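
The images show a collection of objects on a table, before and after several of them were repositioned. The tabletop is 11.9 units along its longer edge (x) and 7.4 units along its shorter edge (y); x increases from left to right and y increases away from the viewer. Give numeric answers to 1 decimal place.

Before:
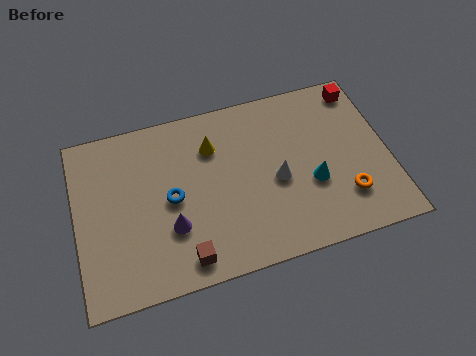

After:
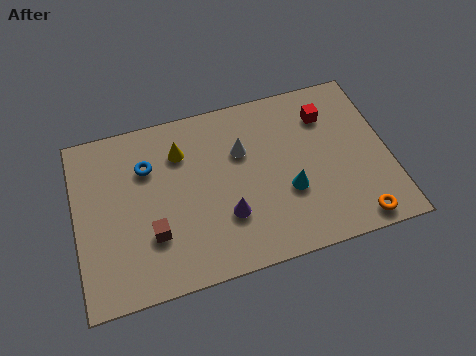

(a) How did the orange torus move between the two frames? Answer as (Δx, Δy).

(0.3, -1.1)

The orange torus started near (10.1, 1.9) and ended near (10.4, 0.8).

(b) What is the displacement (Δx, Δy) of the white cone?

(-1.2, 1.6)

From the two frames, the white cone sits at roughly (7.6, 3.3) before and (6.4, 4.9) after.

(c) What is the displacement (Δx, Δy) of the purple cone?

(2.1, -0.1)

The purple cone started near (3.5, 2.4) and ended near (5.6, 2.3).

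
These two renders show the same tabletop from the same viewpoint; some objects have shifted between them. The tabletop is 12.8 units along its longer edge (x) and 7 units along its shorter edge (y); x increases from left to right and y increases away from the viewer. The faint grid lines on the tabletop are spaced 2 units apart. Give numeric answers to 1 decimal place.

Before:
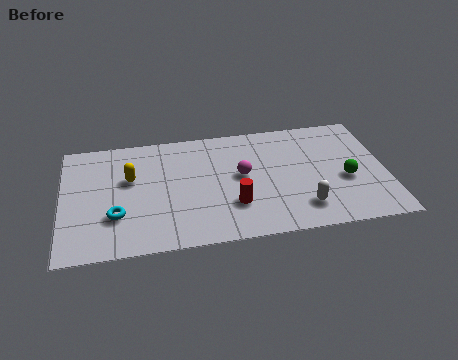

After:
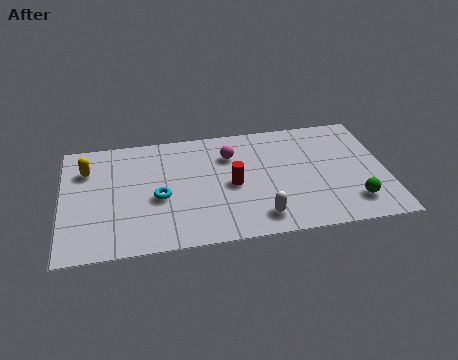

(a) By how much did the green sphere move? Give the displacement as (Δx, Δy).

(0.2, -1.4)

From the two frames, the green sphere sits at roughly (11.2, 2.9) before and (11.4, 1.5) after.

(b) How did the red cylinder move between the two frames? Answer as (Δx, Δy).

(0.0, 1.2)

The red cylinder started near (6.7, 2.1) and ended near (6.7, 3.3).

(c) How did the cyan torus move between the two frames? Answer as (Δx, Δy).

(1.7, 0.8)

From the two frames, the cyan torus sits at roughly (2.1, 2.2) before and (3.8, 3.0) after.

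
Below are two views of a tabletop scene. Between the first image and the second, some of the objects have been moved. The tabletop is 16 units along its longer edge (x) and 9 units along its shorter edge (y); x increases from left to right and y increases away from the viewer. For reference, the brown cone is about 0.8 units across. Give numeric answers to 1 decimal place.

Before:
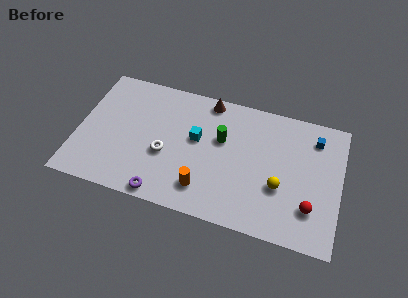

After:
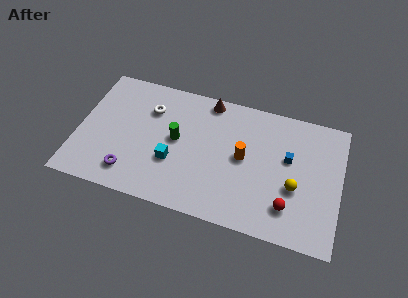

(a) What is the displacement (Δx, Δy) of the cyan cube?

(-1.3, -2.0)

From the two frames, the cyan cube sits at roughly (7.2, 5.2) before and (5.9, 3.2) after.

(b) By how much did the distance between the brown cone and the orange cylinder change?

-2.0

They were about 6.2 units apart before and 4.2 after — 2.0 units closer together.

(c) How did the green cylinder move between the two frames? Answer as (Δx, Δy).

(-2.7, -0.8)

The green cylinder started near (8.7, 5.6) and ended near (6.0, 4.8).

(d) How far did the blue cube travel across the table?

2.3

The blue cube moved from about (14.3, 7.2) to (12.8, 5.4), a distance of √(1.5² + 1.8²) ≈ 2.3.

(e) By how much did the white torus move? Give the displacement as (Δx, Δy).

(-1.2, 2.9)

The white torus started near (5.4, 3.6) and ended near (4.2, 6.5).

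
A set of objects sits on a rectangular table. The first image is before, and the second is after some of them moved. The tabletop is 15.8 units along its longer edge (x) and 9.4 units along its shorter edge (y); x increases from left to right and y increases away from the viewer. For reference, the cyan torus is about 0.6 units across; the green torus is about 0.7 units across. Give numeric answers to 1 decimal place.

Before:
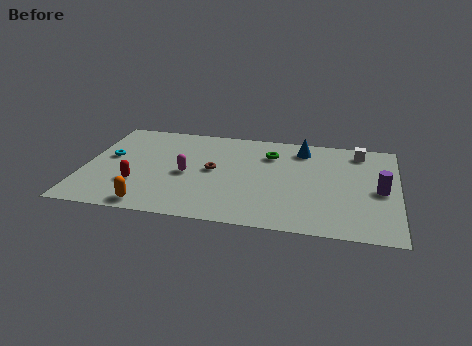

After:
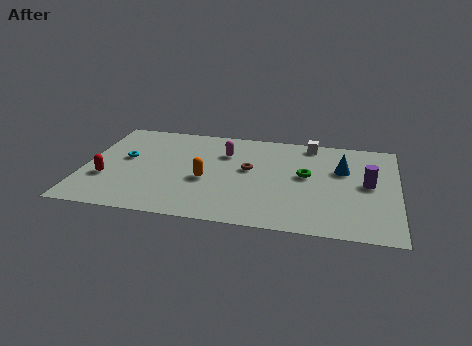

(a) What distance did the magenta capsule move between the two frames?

3.0

The magenta capsule was near (5.2, 4.3) before and (7.0, 6.7) after, so it travelled √(1.8² + 2.4²) ≈ 3.0 units.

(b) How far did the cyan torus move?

0.8

From (1.2, 5.3) to (2.0, 5.3), the cyan torus covered √(0.8² + 0.0²) ≈ 0.8 units.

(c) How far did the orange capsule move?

3.9

The orange capsule moved from about (3.6, 1.0) to (6.2, 3.9), a distance of √(2.6² + 2.9²) ≈ 3.9.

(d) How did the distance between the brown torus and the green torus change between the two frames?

-0.6

The distance was about 3.5 in the first image and 2.9 in the second, so they moved 0.6 units closer together.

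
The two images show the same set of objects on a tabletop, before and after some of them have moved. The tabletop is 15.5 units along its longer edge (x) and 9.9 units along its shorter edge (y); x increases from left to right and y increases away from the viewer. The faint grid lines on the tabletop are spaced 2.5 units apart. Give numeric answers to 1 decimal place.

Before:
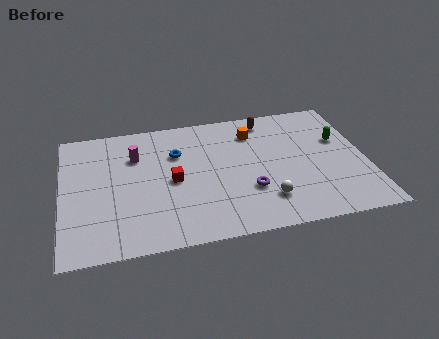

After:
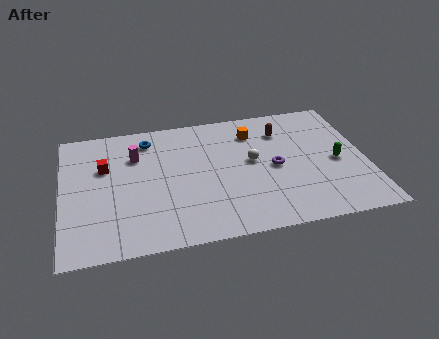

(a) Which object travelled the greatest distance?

the red cube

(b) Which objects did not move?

the orange cube and the magenta cylinder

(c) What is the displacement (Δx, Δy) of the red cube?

(-3.4, 1.7)

From the two frames, the red cube sits at roughly (5.6, 4.7) before and (2.2, 6.4) after.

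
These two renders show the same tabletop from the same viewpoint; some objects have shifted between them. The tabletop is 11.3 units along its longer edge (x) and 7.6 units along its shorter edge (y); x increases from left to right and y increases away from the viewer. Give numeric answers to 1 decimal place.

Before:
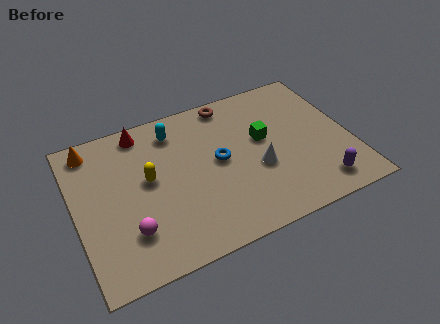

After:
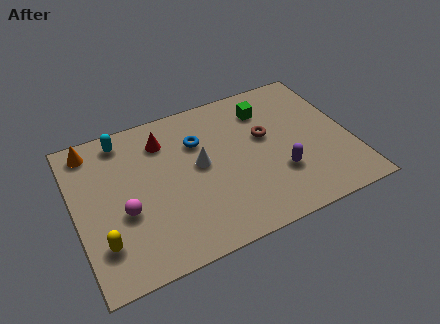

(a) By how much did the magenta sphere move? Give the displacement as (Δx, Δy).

(-0.1, 1.0)

From the two frames, the magenta sphere sits at roughly (2.0, 2.0) before and (1.9, 3.0) after.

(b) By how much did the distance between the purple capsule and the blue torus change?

-0.5

They were about 4.7 units apart before and 4.2 after — 0.5 units closer together.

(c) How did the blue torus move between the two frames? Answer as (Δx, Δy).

(-0.7, 1.3)

The blue torus started near (5.9, 4.0) and ended near (5.2, 5.3).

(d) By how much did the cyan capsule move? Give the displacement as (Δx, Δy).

(-2.1, 0.4)

From the two frames, the cyan capsule sits at roughly (4.3, 6.2) before and (2.2, 6.6) after.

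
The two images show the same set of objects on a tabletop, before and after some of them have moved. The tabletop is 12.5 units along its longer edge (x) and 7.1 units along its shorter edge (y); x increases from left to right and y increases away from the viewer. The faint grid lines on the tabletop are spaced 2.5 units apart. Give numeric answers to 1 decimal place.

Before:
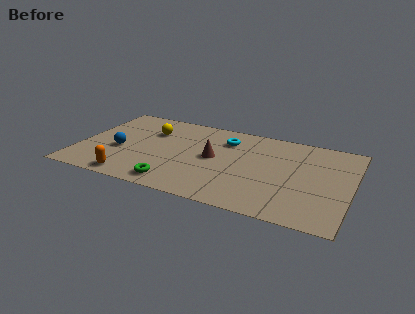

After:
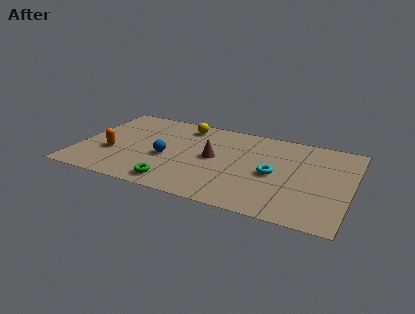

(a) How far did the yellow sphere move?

1.8

The yellow sphere moved from about (3.1, 5.0) to (4.6, 6.0), a distance of √(1.5² + 1.0²) ≈ 1.8.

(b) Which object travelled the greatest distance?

the cyan torus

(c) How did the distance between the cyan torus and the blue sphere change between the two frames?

-0.4

The distance was about 5.3 in the first image and 4.9 in the second, so they moved 0.4 units closer together.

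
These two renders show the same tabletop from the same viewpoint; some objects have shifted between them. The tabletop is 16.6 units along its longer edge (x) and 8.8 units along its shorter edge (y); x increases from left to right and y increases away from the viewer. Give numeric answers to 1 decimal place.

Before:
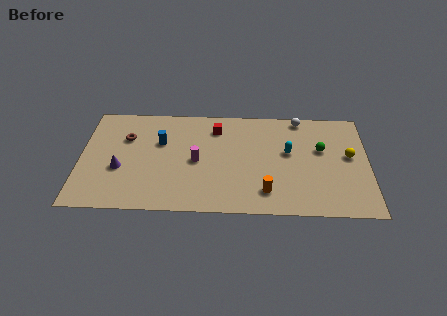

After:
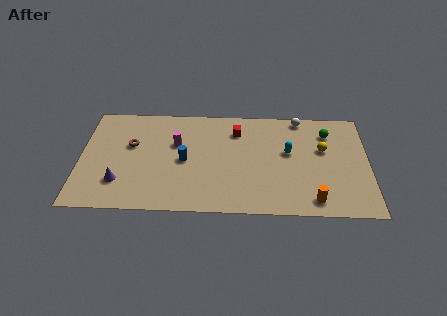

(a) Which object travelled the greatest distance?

the orange cylinder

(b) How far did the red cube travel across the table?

1.2

The red cube moved from about (7.8, 7.0) to (9.0, 6.8), a distance of √(1.2² + 0.2²) ≈ 1.2.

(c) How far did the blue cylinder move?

2.1

The blue cylinder was near (4.6, 5.7) before and (6.0, 4.2) after, so it travelled √(1.4² + 1.5²) ≈ 2.1 units.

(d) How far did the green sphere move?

1.5

The green sphere moved from about (13.9, 5.4) to (14.3, 6.8), a distance of √(0.4² + 1.4²) ≈ 1.5.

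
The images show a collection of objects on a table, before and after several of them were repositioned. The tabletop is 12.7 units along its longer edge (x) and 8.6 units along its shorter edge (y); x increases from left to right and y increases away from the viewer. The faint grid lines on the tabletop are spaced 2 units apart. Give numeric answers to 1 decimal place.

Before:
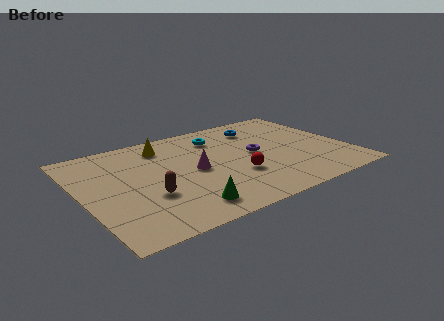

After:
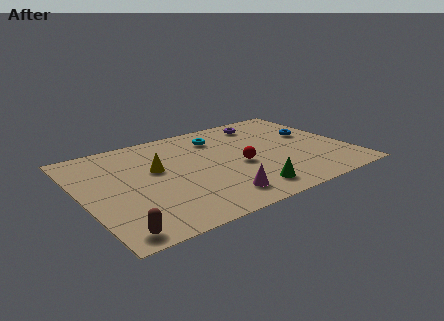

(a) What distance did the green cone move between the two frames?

3.0

From (4.3, 1.4) to (7.3, 1.4), the green cone covered √(3.0² + 0.0²) ≈ 3.0 units.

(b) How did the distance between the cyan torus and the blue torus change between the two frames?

+2.6

Before: roughly 2.1 units apart; after: 4.7. That's 2.6 units further apart.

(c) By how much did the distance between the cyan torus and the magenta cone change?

+2.3

The distance was about 3.0 in the first image and 5.3 in the second, so they moved 2.3 units further apart.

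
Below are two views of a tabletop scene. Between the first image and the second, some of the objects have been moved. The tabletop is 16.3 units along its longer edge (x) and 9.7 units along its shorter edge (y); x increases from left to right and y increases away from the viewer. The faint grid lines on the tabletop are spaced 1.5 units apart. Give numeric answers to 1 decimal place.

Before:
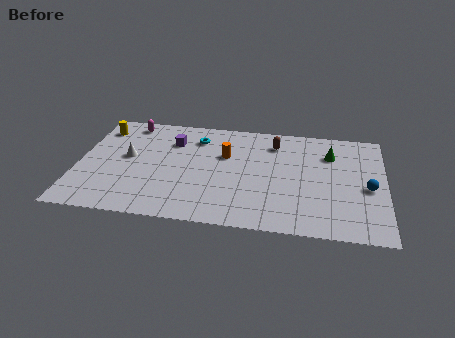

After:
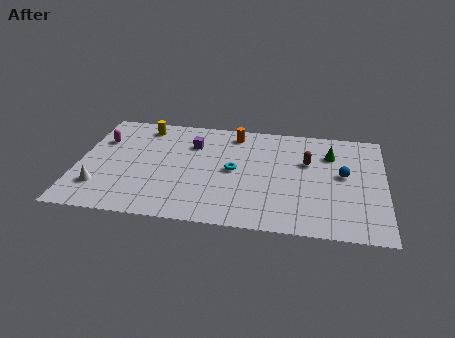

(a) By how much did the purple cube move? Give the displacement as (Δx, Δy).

(1.1, -0.1)

The purple cube started near (4.9, 7.1) and ended near (6.0, 7.0).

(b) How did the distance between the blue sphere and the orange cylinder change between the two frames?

-1.2

Before: roughly 7.8 units apart; after: 6.6. That's 1.2 units closer together.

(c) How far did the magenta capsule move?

2.3

The magenta capsule moved from about (2.5, 8.5) to (1.1, 6.7), a distance of √(1.4² + 1.8²) ≈ 2.3.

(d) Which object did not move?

the green cone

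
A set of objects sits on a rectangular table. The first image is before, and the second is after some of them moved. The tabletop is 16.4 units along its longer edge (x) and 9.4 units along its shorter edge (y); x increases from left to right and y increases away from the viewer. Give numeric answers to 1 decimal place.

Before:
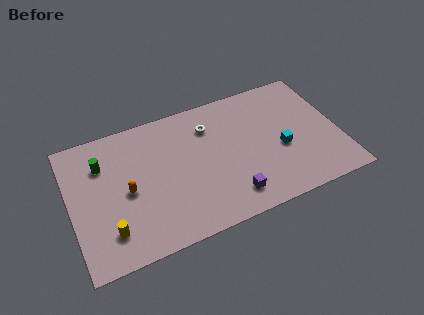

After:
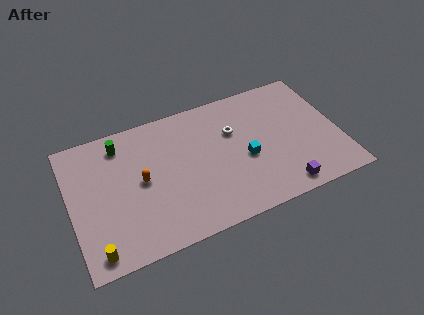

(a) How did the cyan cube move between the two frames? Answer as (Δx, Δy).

(-2.2, 0.1)

The cyan cube started near (12.8, 3.9) and ended near (10.6, 4.0).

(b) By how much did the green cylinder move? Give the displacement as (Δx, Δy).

(1.2, 1.0)

From the two frames, the green cylinder sits at roughly (2.1, 6.8) before and (3.3, 7.8) after.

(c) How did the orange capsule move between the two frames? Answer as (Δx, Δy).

(0.9, 0.4)

The orange capsule started near (3.4, 4.4) and ended near (4.3, 4.8).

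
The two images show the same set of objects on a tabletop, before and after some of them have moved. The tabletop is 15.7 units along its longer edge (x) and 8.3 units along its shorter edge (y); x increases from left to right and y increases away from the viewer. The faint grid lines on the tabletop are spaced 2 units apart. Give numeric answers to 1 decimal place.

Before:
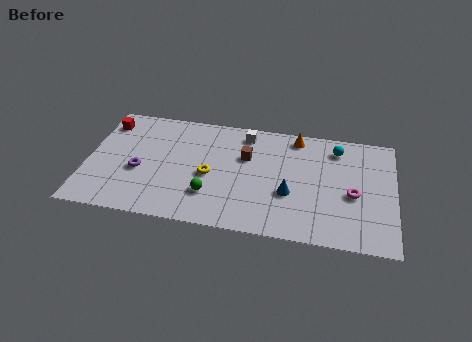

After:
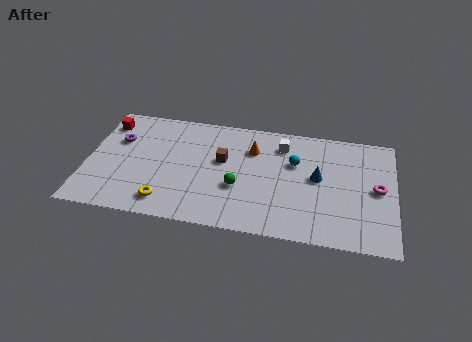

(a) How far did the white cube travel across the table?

2.0

The white cube was near (8.0, 7.1) before and (9.9, 6.6) after, so it travelled √(1.9² + 0.5²) ≈ 2.0 units.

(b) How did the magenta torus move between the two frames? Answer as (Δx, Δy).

(1.2, 0.6)

The magenta torus started near (13.6, 3.6) and ended near (14.8, 4.2).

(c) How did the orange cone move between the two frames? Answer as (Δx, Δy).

(-2.2, -1.3)

The orange cone started near (10.6, 7.3) and ended near (8.4, 6.0).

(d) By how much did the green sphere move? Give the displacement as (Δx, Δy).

(1.4, 0.8)

The green sphere was at about (6.4, 2.3) and moved to about (7.8, 3.1).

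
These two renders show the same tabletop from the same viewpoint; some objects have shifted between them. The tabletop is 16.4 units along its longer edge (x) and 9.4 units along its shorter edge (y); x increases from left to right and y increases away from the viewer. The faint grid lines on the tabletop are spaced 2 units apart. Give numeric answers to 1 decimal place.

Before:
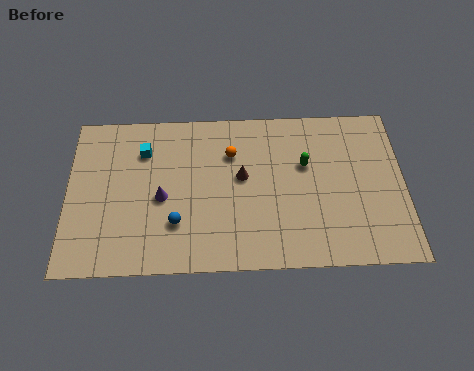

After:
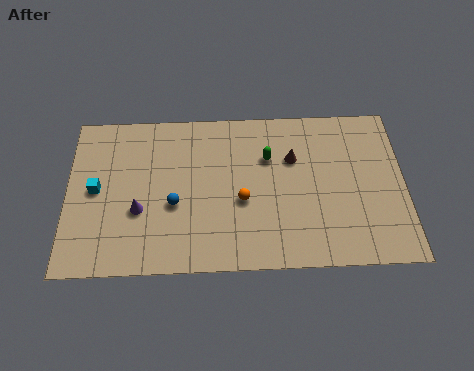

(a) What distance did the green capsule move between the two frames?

1.9

The green capsule moved from about (11.6, 5.9) to (9.8, 6.4), a distance of √(1.8² + 0.5²) ≈ 1.9.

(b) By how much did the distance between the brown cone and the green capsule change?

-2.0

They were about 3.2 units apart before and 1.2 after — 2.0 units closer together.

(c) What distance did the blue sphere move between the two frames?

1.1

From (5.3, 2.7) to (5.2, 3.8), the blue sphere covered √(0.1² + 1.1²) ≈ 1.1 units.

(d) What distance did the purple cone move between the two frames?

1.3

The purple cone was near (4.6, 4.2) before and (3.5, 3.5) after, so it travelled √(1.1² + 0.7²) ≈ 1.3 units.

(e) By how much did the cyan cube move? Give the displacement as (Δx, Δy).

(-2.3, -2.2)

The cyan cube started near (3.7, 7.0) and ended near (1.4, 4.8).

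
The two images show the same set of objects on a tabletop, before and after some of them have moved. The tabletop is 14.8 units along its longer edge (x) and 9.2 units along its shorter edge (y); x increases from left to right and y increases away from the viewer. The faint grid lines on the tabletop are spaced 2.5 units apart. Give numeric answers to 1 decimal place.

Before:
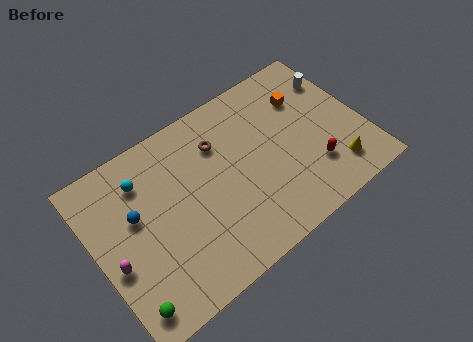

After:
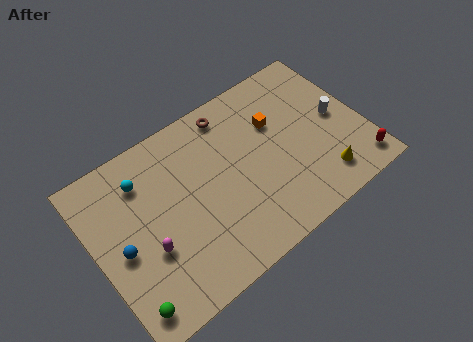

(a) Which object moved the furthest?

the red capsule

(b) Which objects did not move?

the green sphere and the cyan sphere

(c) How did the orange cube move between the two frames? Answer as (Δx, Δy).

(-1.8, -0.5)

The orange cube was at about (12.1, 6.6) and moved to about (10.3, 6.1).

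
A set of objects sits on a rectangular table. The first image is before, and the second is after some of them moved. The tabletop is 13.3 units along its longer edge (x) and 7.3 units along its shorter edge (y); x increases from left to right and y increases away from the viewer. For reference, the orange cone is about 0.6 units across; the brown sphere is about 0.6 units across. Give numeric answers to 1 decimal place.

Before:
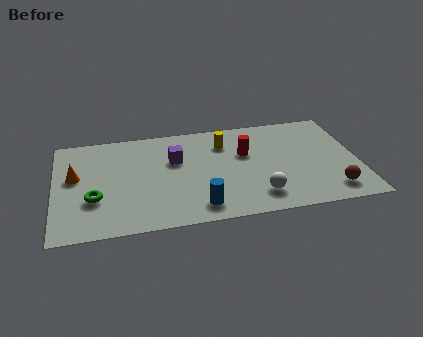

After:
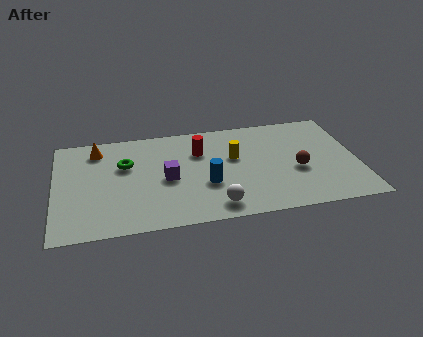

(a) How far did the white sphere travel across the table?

1.9

The white sphere was near (8.8, 1.5) before and (6.9, 1.1) after, so it travelled √(1.9² + 0.4²) ≈ 1.9 units.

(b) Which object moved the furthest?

the green torus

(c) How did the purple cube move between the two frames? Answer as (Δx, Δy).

(-0.4, -1.3)

The purple cube started near (5.3, 4.7) and ended near (4.9, 3.4).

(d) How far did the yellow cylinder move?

1.2

The yellow cylinder moved from about (7.5, 5.5) to (7.9, 4.4), a distance of √(0.4² + 1.1²) ≈ 1.2.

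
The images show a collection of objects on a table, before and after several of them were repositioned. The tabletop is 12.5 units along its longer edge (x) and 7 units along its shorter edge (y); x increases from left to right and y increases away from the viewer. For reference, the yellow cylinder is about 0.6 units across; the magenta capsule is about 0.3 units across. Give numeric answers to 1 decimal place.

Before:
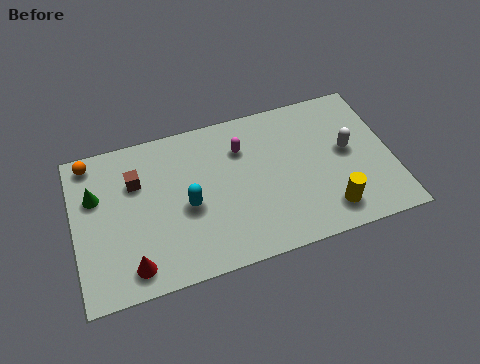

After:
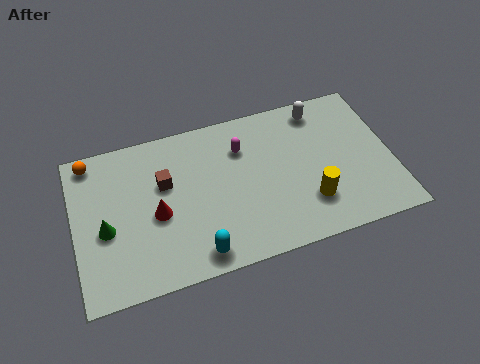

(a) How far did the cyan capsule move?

2.2

The cyan capsule moved from about (4.4, 3.1) to (4.6, 0.9), a distance of √(0.2² + 2.2²) ≈ 2.2.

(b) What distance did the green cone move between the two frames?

1.6

The green cone was near (0.9, 4.6) before and (1.2, 3.0) after, so it travelled √(0.3² + 1.6²) ≈ 1.6 units.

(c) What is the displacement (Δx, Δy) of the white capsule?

(-0.9, 2.2)

From the two frames, the white capsule sits at roughly (10.8, 3.8) before and (9.9, 6.0) after.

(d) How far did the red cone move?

2.3

From (2.1, 1.1) to (3.2, 3.1), the red cone covered √(1.1² + 2.0²) ≈ 2.3 units.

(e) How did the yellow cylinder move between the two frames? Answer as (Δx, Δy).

(-0.7, 0.6)

The yellow cylinder was at about (9.8, 1.3) and moved to about (9.1, 1.9).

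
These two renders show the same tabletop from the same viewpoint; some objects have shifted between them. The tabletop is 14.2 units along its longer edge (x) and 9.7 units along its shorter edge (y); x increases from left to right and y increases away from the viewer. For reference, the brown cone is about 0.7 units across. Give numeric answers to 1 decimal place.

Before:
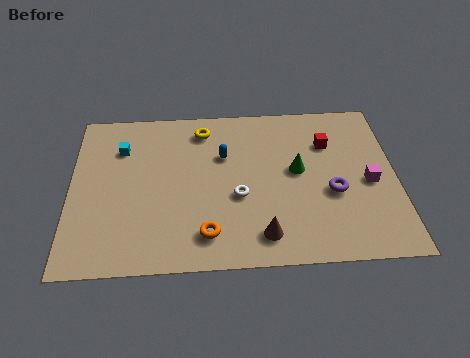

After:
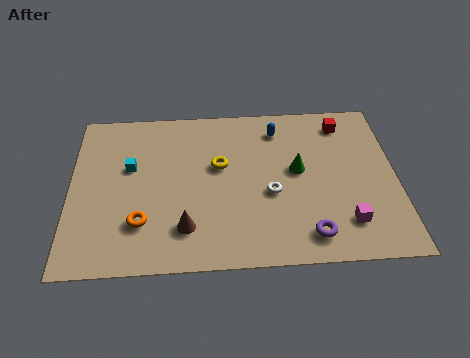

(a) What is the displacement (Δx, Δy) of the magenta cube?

(-1.1, -2.3)

The magenta cube was at about (13.0, 4.4) and moved to about (11.9, 2.1).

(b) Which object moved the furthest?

the brown cone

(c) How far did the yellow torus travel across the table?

2.4

From (5.8, 8.1) to (6.5, 5.8), the yellow torus covered √(0.7² + 2.3²) ≈ 2.4 units.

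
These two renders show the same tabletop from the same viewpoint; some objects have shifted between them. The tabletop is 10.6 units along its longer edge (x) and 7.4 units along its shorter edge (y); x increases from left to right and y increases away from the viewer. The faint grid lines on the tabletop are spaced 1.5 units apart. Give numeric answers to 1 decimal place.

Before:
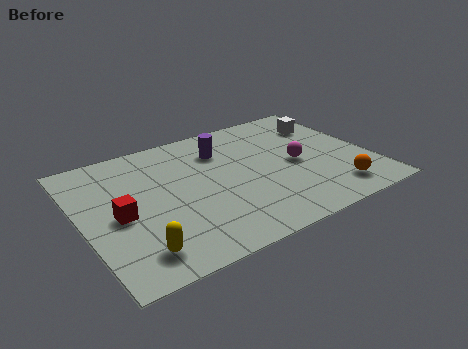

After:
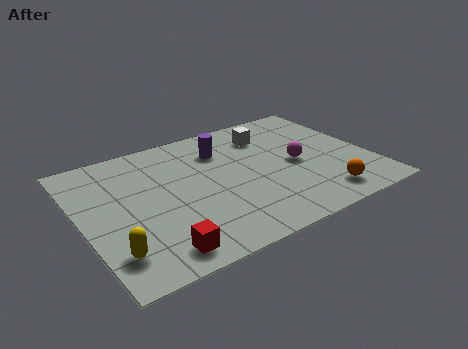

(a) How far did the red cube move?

2.6

From (1.3, 3.4) to (2.3, 1.0), the red cube covered √(1.0² + 2.4²) ≈ 2.6 units.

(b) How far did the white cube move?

2.2

The white cube was near (9.4, 5.5) before and (7.2, 5.7) after, so it travelled √(2.2² + 0.2²) ≈ 2.2 units.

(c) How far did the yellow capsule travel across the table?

0.9

The yellow capsule was near (1.6, 1.3) before and (0.8, 1.6) after, so it travelled √(0.8² + 0.3²) ≈ 0.9 units.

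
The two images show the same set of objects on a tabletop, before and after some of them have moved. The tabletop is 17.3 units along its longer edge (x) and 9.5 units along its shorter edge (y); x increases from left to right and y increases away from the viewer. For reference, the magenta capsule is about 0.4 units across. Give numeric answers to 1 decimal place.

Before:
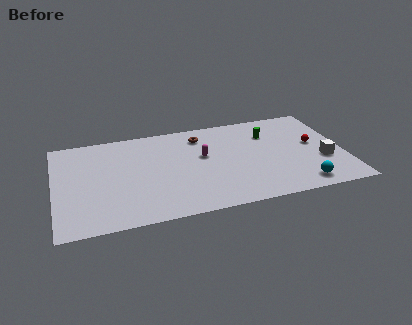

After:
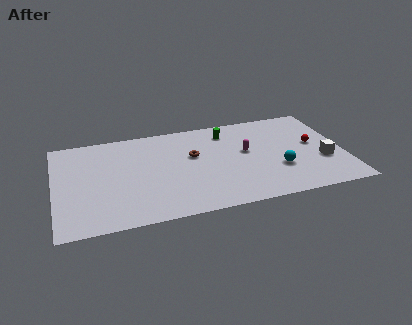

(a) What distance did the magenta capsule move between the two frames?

2.6

The magenta capsule was near (8.9, 5.6) before and (11.5, 5.4) after, so it travelled √(2.6² + 0.2²) ≈ 2.6 units.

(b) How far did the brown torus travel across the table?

2.0

From (8.9, 7.7) to (8.3, 5.8), the brown torus covered √(0.6² + 1.9²) ≈ 2.0 units.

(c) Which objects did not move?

the red sphere and the white cube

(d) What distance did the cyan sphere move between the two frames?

2.2

From (14.5, 1.3) to (13.3, 3.2), the cyan sphere covered √(1.2² + 1.9²) ≈ 2.2 units.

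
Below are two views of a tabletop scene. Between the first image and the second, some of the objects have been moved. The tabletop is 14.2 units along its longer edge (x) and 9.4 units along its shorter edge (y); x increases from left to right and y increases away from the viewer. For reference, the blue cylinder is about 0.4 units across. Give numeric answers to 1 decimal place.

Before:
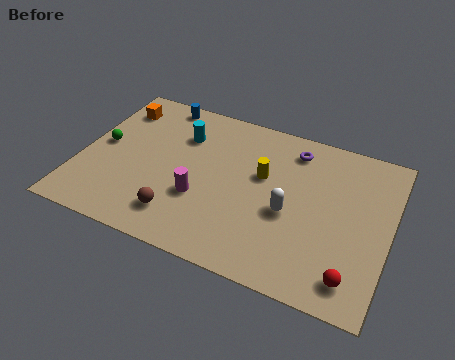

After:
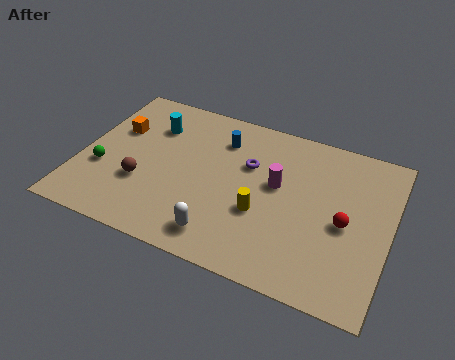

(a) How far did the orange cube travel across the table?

1.4

The orange cube moved from about (1.2, 7.5) to (1.4, 6.1), a distance of √(0.2² + 1.4²) ≈ 1.4.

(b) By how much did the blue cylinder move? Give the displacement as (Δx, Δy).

(3.1, -1.3)

The blue cylinder started near (3.1, 8.5) and ended near (6.2, 7.2).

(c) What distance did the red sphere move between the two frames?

2.9

From (12.8, 1.5) to (12.2, 4.3), the red sphere covered √(0.6² + 2.8²) ≈ 2.9 units.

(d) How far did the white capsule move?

3.8

The white capsule was near (9.7, 4.0) before and (6.9, 1.5) after, so it travelled √(2.8² + 2.5²) ≈ 3.8 units.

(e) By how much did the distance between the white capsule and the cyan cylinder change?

+0.7

Before: roughly 6.0 units apart; after: 6.7. That's 0.7 units further apart.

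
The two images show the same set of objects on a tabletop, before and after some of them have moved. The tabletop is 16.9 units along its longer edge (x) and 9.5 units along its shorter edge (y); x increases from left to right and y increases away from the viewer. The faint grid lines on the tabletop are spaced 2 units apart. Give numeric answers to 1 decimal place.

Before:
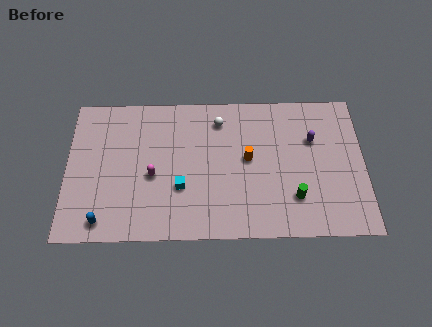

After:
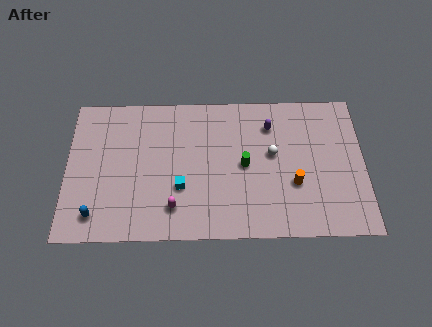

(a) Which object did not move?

the cyan cube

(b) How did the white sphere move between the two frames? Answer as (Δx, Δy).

(3.0, -2.3)

The white sphere was at about (8.7, 7.7) and moved to about (11.7, 5.4).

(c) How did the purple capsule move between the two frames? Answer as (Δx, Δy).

(-2.4, 1.0)

From the two frames, the purple capsule sits at roughly (14.0, 6.3) before and (11.6, 7.3) after.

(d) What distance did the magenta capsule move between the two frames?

2.4

From (4.9, 4.1) to (6.1, 2.0), the magenta capsule covered √(1.2² + 2.1²) ≈ 2.4 units.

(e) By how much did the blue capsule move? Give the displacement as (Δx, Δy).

(-0.4, 0.4)

The blue capsule was at about (2.1, 1.2) and moved to about (1.7, 1.6).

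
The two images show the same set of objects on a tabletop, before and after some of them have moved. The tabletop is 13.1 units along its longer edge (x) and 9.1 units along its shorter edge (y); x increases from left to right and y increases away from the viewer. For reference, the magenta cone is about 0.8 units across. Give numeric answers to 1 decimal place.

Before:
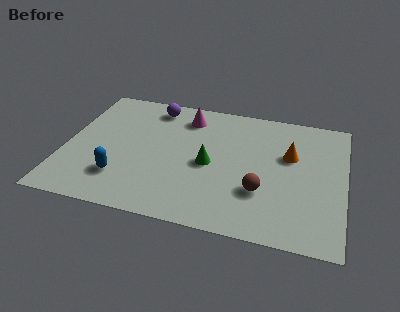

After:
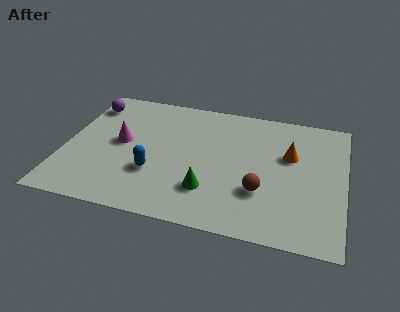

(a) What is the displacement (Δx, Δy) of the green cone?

(0.1, -1.8)

From the two frames, the green cone sits at roughly (6.8, 4.2) before and (6.9, 2.4) after.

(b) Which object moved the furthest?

the magenta cone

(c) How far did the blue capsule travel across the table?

1.7

The blue capsule moved from about (2.8, 2.3) to (4.3, 3.0), a distance of √(1.5² + 0.7²) ≈ 1.7.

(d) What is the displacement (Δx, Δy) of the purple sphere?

(-3.1, -0.5)

The purple sphere started near (3.9, 7.8) and ended near (0.8, 7.3).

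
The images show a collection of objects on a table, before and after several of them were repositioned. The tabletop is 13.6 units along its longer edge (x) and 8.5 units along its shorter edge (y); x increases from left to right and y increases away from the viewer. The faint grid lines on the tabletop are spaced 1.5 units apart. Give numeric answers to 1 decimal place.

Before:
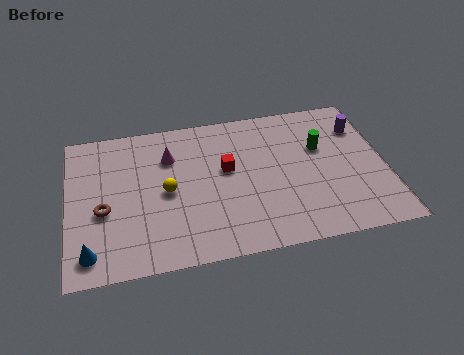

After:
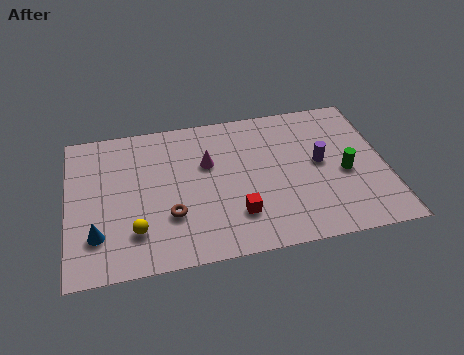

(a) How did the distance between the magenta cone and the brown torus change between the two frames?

-0.7

Before: roughly 3.9 units apart; after: 3.2. That's 0.7 units closer together.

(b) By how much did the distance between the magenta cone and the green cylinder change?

-0.5

They were about 6.5 units apart before and 6.0 after — 0.5 units closer together.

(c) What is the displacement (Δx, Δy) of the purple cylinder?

(-1.9, -1.8)

The purple cylinder was at about (12.7, 6.3) and moved to about (10.8, 4.5).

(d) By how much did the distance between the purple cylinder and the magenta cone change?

-3.4

The distance was about 8.3 in the first image and 4.9 in the second, so they moved 3.4 units closer together.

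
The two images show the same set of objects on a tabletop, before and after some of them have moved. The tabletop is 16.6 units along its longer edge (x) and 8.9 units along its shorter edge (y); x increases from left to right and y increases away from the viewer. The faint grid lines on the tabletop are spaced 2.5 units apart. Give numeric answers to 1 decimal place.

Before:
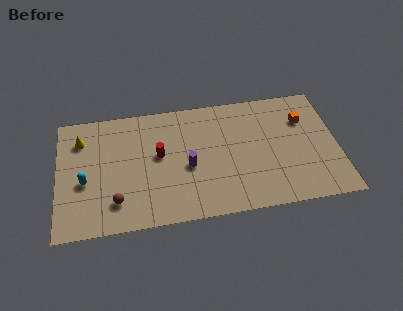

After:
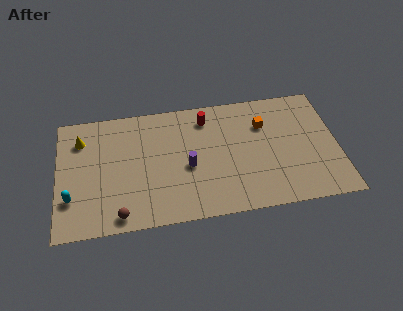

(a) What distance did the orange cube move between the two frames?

2.4

The orange cube was near (14.7, 6.3) before and (12.3, 6.3) after, so it travelled √(2.4² + 0.0²) ≈ 2.4 units.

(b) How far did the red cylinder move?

3.7

From (6.0, 5.0) to (8.9, 7.3), the red cylinder covered √(2.9² + 2.3²) ≈ 3.7 units.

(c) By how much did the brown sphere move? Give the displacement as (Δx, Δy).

(0.2, -1.0)

The brown sphere started near (3.4, 2.0) and ended near (3.6, 1.0).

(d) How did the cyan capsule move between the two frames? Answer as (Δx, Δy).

(-0.8, -1.1)

The cyan capsule started near (1.6, 3.7) and ended near (0.8, 2.6).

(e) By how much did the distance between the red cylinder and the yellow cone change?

+2.6

Before: roughly 4.9 units apart; after: 7.5. That's 2.6 units further apart.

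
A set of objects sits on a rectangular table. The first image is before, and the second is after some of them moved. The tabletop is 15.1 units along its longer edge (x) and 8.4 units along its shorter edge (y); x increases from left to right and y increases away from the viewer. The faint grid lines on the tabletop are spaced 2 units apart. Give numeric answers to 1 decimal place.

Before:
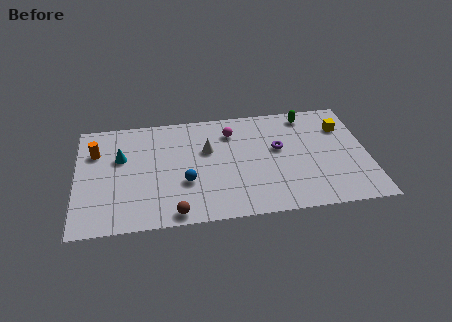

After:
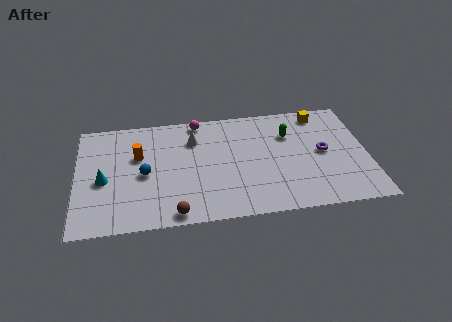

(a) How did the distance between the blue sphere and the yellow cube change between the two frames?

+1.0

They were about 8.9 units apart before and 9.9 after — 1.0 units further apart.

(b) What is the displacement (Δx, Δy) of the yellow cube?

(-1.1, 1.2)

The yellow cube started near (13.9, 6.1) and ended near (12.8, 7.3).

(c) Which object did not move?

the brown sphere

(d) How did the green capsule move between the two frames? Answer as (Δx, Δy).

(-1.0, -1.4)

The green capsule was at about (12.1, 7.3) and moved to about (11.1, 5.9).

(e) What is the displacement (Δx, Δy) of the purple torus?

(2.3, -0.6)

The purple torus started near (10.5, 4.9) and ended near (12.8, 4.3).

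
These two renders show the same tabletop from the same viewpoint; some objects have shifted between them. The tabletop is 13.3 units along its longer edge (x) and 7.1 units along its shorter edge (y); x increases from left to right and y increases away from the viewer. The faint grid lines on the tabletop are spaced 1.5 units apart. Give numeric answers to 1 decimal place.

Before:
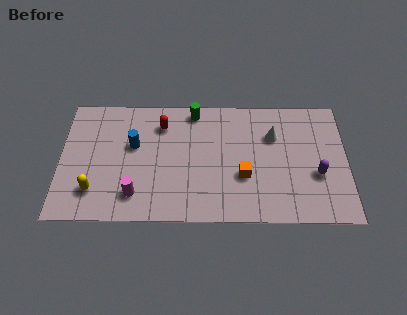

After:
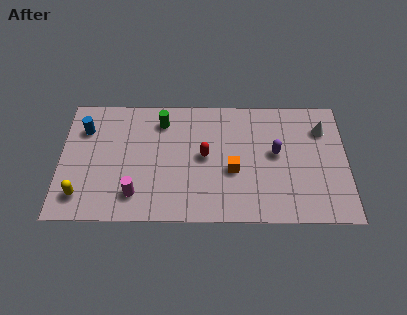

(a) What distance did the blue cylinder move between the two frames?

2.5

The blue cylinder was near (3.4, 4.3) before and (1.1, 5.2) after, so it travelled √(2.3² + 0.9²) ≈ 2.5 units.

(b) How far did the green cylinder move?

1.6

The green cylinder moved from about (6.2, 6.3) to (4.7, 5.7), a distance of √(1.5² + 0.6²) ≈ 1.6.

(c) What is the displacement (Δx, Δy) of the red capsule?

(2.0, -1.8)

The red capsule started near (4.7, 5.5) and ended near (6.7, 3.7).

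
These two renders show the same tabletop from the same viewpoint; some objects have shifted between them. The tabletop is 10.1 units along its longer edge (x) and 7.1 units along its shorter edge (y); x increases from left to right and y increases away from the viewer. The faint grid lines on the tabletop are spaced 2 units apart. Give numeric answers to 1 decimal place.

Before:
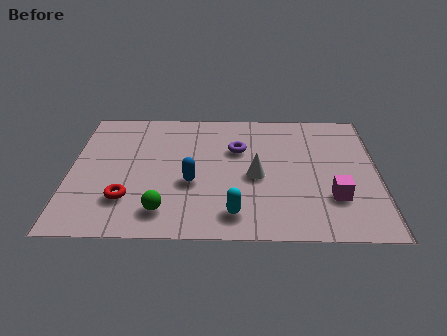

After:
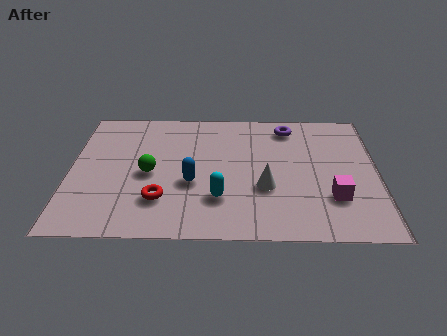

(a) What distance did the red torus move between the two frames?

1.1

The red torus moved from about (1.9, 1.9) to (3.0, 1.9), a distance of √(1.1² + 0.0²) ≈ 1.1.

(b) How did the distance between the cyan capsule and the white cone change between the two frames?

-0.5

Before: roughly 2.1 units apart; after: 1.6. That's 0.5 units closer together.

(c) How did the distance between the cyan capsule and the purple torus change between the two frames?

+1.1

The distance was about 3.5 in the first image and 4.6 in the second, so they moved 1.1 units further apart.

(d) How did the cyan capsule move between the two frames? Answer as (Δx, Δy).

(-0.5, 0.8)

From the two frames, the cyan capsule sits at roughly (5.4, 1.2) before and (4.9, 2.0) after.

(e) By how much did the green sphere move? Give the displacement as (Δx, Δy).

(-0.5, 2.0)

The green sphere was at about (3.1, 1.3) and moved to about (2.6, 3.3).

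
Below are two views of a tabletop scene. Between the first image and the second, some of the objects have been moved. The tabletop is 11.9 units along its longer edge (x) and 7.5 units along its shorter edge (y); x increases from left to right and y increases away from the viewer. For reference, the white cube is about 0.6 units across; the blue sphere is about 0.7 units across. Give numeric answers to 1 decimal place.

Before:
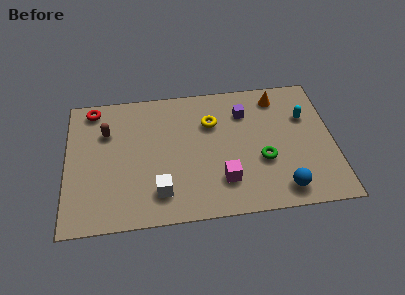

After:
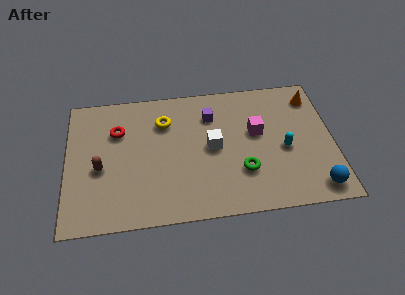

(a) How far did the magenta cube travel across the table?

3.0

The magenta cube was near (6.9, 1.9) before and (8.5, 4.4) after, so it travelled √(1.6² + 2.5²) ≈ 3.0 units.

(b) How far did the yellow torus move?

2.1

The yellow torus moved from about (6.5, 5.2) to (4.4, 5.5), a distance of √(2.1² + 0.3²) ≈ 2.1.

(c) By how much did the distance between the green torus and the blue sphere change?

+1.6

Before: roughly 1.9 units apart; after: 3.5. That's 1.6 units further apart.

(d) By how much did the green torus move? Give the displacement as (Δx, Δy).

(-0.9, -0.5)

The green torus started near (8.7, 2.8) and ended near (7.8, 2.3).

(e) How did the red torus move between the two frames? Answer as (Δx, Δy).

(1.1, -1.4)

From the two frames, the red torus sits at roughly (1.2, 6.6) before and (2.3, 5.2) after.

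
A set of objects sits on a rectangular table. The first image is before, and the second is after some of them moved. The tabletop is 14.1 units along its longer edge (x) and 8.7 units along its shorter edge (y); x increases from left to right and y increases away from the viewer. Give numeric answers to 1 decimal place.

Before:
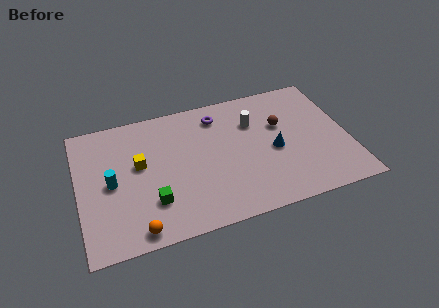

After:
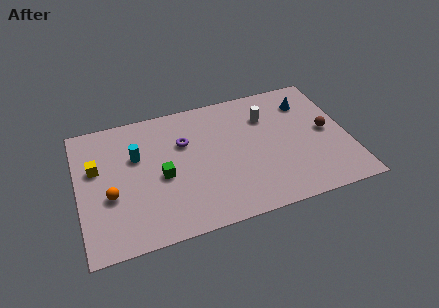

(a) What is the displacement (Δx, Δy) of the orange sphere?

(-1.2, 2.5)

The orange sphere started near (2.8, 0.9) and ended near (1.6, 3.4).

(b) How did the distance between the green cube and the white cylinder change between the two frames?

-0.5

Before: roughly 6.7 units apart; after: 6.2. That's 0.5 units closer together.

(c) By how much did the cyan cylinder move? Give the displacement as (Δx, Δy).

(1.4, 1.4)

The cyan cylinder was at about (1.7, 4.2) and moved to about (3.1, 5.6).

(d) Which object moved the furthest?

the blue cone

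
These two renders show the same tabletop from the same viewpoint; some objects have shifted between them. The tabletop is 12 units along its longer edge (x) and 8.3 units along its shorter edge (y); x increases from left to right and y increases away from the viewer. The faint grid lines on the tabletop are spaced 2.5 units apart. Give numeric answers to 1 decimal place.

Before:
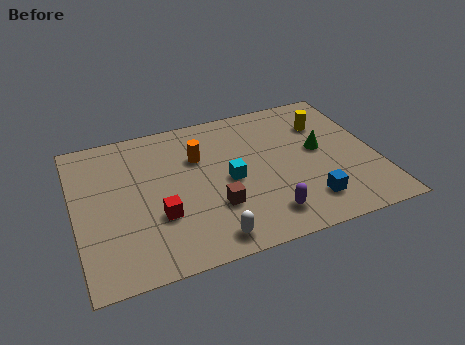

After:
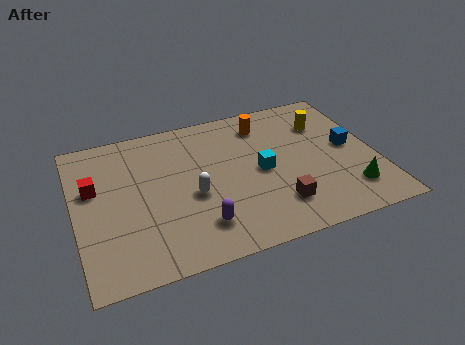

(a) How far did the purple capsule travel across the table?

2.6

The purple capsule moved from about (7.3, 1.5) to (4.7, 1.8), a distance of √(2.6² + 0.3²) ≈ 2.6.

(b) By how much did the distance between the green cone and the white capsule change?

+0.4

They were about 5.9 units apart before and 6.3 after — 0.4 units further apart.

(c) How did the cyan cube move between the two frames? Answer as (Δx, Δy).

(1.3, 0.1)

The cyan cube started near (6.1, 3.9) and ended near (7.4, 4.0).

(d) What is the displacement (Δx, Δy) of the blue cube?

(2.0, 2.6)

The blue cube started near (9.0, 1.7) and ended near (11.0, 4.3).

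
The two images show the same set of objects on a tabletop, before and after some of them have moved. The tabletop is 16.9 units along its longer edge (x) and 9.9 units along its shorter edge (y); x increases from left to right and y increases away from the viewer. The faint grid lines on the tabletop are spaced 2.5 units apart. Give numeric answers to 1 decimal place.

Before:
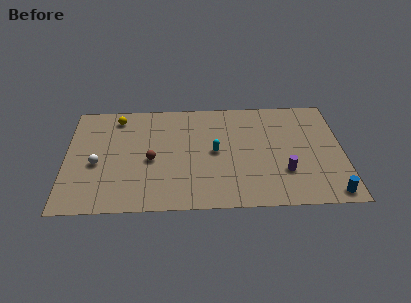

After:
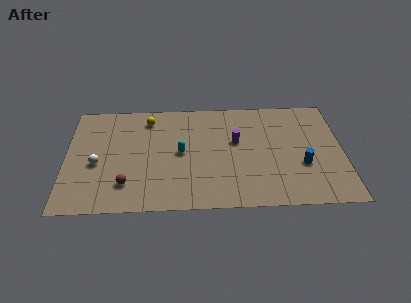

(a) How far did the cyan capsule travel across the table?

2.1

From (9.1, 5.0) to (7.0, 5.0), the cyan capsule covered √(2.1² + 0.0²) ≈ 2.1 units.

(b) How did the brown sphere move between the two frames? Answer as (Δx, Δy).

(-1.5, -2.1)

From the two frames, the brown sphere sits at roughly (5.2, 4.4) before and (3.7, 2.3) after.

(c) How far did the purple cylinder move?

4.1

The purple cylinder moved from about (13.3, 3.0) to (10.4, 5.9), a distance of √(2.9² + 2.9²) ≈ 4.1.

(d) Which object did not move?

the white sphere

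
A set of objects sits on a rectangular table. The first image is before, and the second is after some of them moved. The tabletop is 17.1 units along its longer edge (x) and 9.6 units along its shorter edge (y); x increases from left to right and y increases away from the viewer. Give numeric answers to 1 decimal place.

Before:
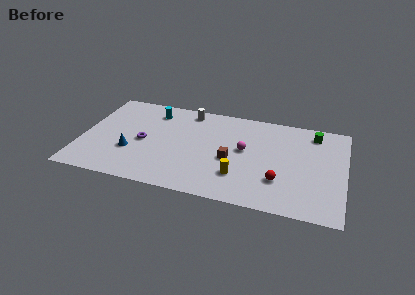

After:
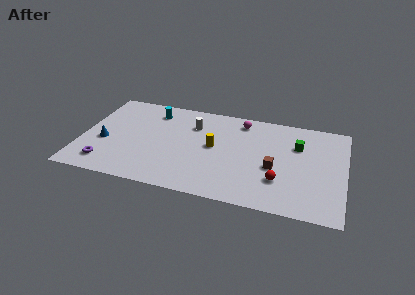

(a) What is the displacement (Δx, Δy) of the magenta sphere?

(-0.4, 2.9)

The magenta sphere was at about (10.6, 5.3) and moved to about (10.2, 8.2).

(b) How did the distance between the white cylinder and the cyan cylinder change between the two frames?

+0.4

The distance was about 2.4 in the first image and 2.8 in the second, so they moved 0.4 units further apart.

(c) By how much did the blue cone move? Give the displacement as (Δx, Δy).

(-1.8, 0.6)

The blue cone started near (3.3, 3.3) and ended near (1.5, 3.9).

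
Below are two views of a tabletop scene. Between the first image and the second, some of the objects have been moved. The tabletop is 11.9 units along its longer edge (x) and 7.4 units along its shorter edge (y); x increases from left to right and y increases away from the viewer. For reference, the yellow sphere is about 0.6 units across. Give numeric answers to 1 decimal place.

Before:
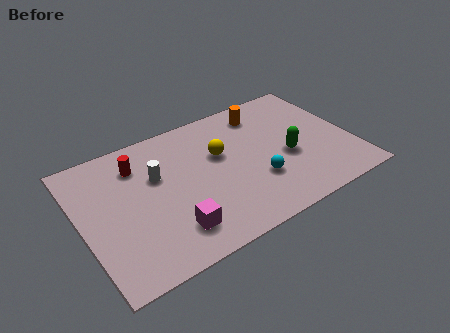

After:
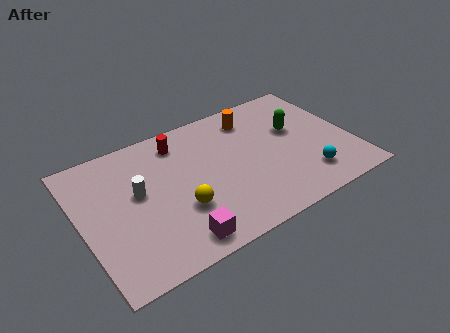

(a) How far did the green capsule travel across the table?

1.5

The green capsule moved from about (9.0, 3.1) to (9.6, 4.5), a distance of √(0.6² + 1.4²) ≈ 1.5.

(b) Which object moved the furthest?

the yellow sphere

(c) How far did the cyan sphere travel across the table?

2.2

The cyan sphere moved from about (7.5, 2.4) to (9.6, 1.6), a distance of √(2.1² + 0.8²) ≈ 2.2.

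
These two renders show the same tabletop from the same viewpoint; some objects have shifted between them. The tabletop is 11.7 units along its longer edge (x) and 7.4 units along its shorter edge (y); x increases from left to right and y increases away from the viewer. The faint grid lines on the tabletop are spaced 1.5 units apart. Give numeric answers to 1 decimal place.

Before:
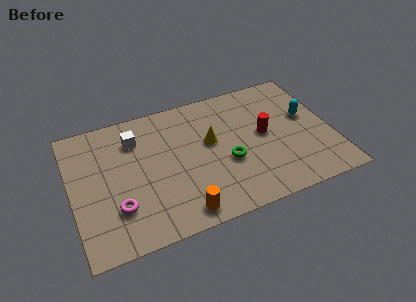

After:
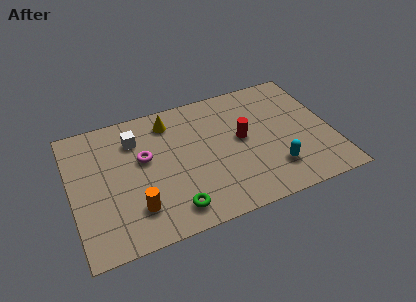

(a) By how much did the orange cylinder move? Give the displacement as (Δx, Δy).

(-1.9, 0.9)

From the two frames, the orange cylinder sits at roughly (4.6, 0.9) before and (2.7, 1.8) after.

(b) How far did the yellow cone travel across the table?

2.5

The yellow cone moved from about (6.3, 4.3) to (4.6, 6.1), a distance of √(1.7² + 1.8²) ≈ 2.5.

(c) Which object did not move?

the white cube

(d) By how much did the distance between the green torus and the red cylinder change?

+2.3

The distance was about 2.1 in the first image and 4.4 in the second, so they moved 2.3 units further apart.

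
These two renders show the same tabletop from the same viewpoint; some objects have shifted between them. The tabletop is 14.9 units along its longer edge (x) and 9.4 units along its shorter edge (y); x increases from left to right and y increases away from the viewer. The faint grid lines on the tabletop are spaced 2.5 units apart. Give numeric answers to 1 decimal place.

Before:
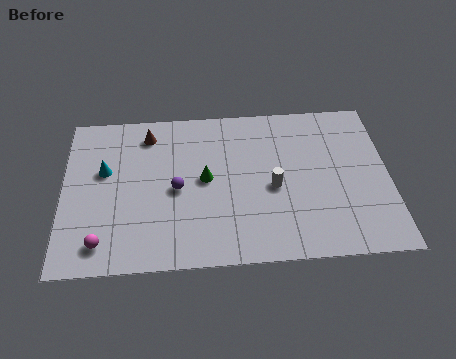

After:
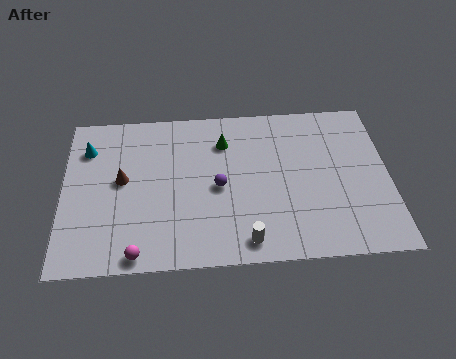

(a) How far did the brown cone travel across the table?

3.0

The brown cone moved from about (3.9, 7.8) to (2.7, 5.1), a distance of √(1.2² + 2.7²) ≈ 3.0.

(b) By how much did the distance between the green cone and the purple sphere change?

+1.3

Before: roughly 1.4 units apart; after: 2.7. That's 1.3 units further apart.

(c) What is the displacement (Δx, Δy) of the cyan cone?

(-0.8, 1.4)

The cyan cone was at about (1.9, 5.7) and moved to about (1.1, 7.1).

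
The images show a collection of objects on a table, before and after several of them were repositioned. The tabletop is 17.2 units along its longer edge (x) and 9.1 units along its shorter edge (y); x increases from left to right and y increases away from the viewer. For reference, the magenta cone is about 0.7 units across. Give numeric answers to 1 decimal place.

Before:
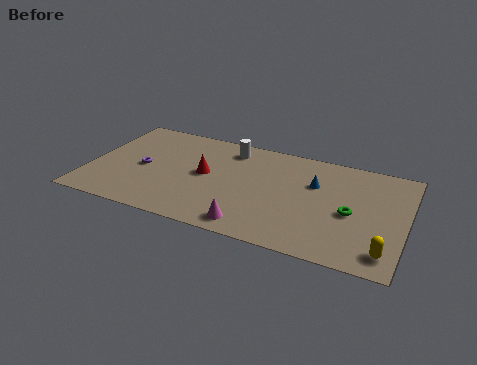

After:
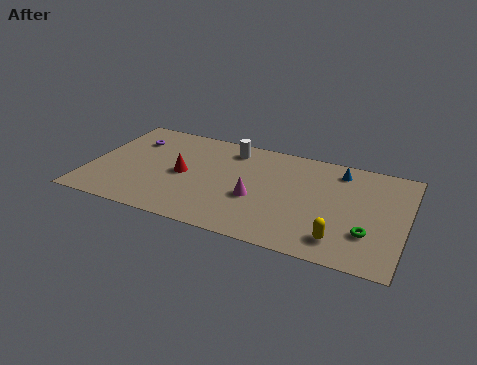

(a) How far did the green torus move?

1.7

The green torus moved from about (14.3, 4.1) to (15.3, 2.7), a distance of √(1.0² + 1.4²) ≈ 1.7.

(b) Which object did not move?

the white cylinder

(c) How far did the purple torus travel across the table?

2.6

From (2.9, 4.3) to (2.0, 6.7), the purple torus covered √(0.9² + 2.4²) ≈ 2.6 units.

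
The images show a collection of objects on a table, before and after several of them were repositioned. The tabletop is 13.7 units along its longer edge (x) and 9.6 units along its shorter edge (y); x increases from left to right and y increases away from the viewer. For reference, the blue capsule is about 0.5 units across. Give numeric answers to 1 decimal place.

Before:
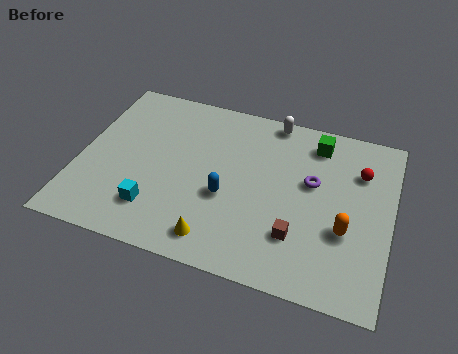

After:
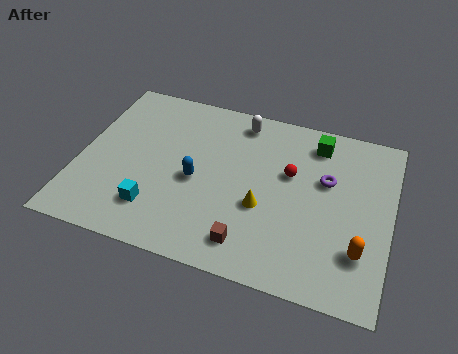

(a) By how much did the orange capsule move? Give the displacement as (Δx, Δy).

(0.7, -0.9)

From the two frames, the orange capsule sits at roughly (11.8, 3.5) before and (12.5, 2.6) after.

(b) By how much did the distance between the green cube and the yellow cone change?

-2.9

They were about 7.6 units apart before and 4.7 after — 2.9 units closer together.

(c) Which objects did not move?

the green cube and the cyan cube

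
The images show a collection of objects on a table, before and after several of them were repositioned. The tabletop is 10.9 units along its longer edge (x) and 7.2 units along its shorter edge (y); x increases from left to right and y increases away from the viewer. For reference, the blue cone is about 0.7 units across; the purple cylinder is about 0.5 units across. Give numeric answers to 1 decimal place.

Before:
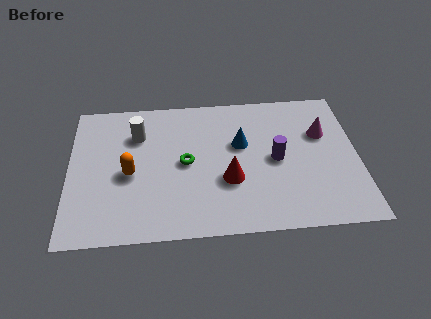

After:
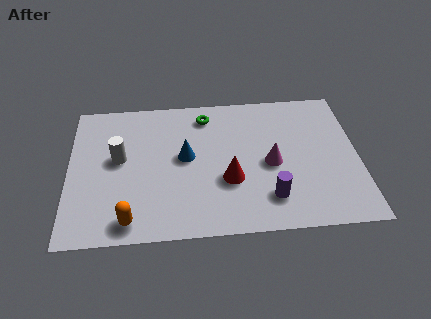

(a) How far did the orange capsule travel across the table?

2.3

From (2.3, 3.2) to (2.3, 0.9), the orange capsule covered √(0.0² + 2.3²) ≈ 2.3 units.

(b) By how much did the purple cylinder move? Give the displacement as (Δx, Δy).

(-0.3, -1.9)

The purple cylinder was at about (7.8, 3.5) and moved to about (7.5, 1.6).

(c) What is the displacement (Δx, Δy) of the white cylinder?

(-0.7, -1.2)

The white cylinder started near (2.6, 5.2) and ended near (1.9, 4.0).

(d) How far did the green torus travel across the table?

2.5

The green torus moved from about (4.4, 3.6) to (5.2, 6.0), a distance of √(0.8² + 2.4²) ≈ 2.5.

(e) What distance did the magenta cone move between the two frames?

2.4

The magenta cone was near (9.6, 4.7) before and (7.6, 3.3) after, so it travelled √(2.0² + 1.4²) ≈ 2.4 units.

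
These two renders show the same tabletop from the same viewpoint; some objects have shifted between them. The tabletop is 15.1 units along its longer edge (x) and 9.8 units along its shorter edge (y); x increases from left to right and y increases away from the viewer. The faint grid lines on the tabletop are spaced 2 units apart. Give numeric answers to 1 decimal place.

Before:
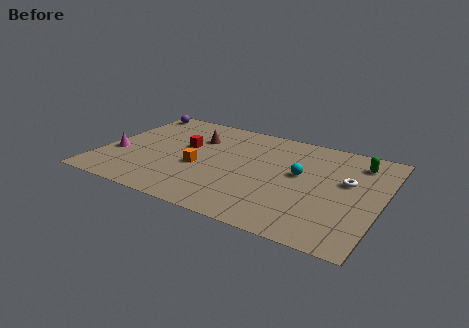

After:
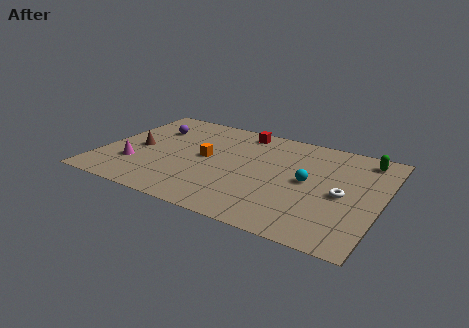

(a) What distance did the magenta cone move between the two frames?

1.3

The magenta cone was near (0.9, 3.6) before and (2.0, 2.9) after, so it travelled √(1.1² + 0.7²) ≈ 1.3 units.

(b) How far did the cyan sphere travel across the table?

0.7

The cyan sphere was near (10.7, 5.5) before and (11.2, 5.0) after, so it travelled √(0.5² + 0.5²) ≈ 0.7 units.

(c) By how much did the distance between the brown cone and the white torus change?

+2.7

The distance was about 8.5 in the first image and 11.2 in the second, so they moved 2.7 units further apart.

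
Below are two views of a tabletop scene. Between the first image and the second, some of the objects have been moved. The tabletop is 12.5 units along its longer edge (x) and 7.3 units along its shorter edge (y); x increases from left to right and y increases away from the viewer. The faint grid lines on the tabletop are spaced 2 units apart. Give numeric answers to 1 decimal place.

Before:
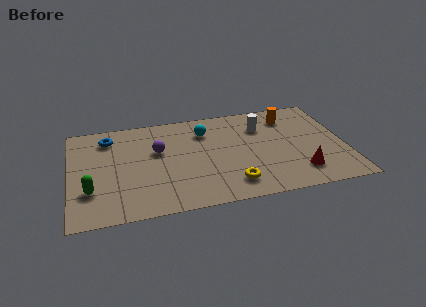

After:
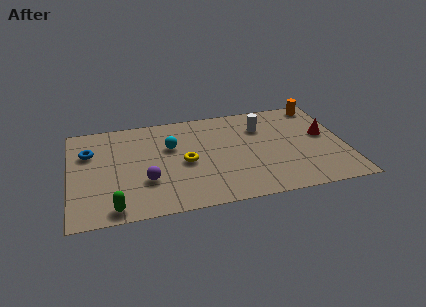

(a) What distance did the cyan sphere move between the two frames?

1.8

The cyan sphere was near (6.2, 5.5) before and (4.6, 4.7) after, so it travelled √(1.6² + 0.8²) ≈ 1.8 units.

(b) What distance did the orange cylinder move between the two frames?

1.7

The orange cylinder was near (10.1, 5.8) before and (11.6, 6.5) after, so it travelled √(1.5² + 0.7²) ≈ 1.7 units.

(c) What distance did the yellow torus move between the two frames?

2.8

From (7.2, 1.4) to (5.2, 3.4), the yellow torus covered √(2.0² + 2.0²) ≈ 2.8 units.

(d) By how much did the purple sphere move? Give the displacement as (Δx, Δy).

(-0.6, -2.1)

The purple sphere started near (4.0, 4.5) and ended near (3.4, 2.4).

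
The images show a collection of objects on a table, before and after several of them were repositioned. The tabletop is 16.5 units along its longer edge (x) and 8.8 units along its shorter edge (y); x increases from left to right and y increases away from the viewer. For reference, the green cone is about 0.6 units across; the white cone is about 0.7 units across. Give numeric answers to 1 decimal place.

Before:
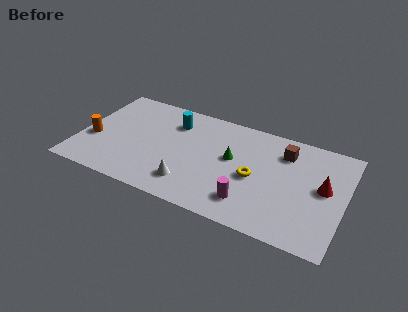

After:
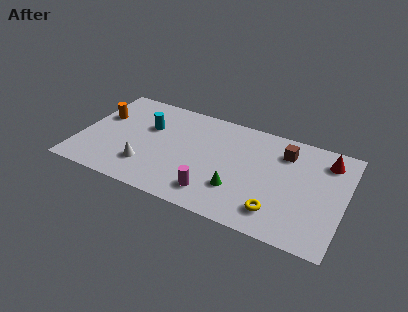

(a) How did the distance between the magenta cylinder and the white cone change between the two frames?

+0.6

The distance was about 3.7 in the first image and 4.3 in the second, so they moved 0.6 units further apart.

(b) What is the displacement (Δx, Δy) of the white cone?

(-2.8, 0.4)

The white cone was at about (7.2, 1.9) and moved to about (4.4, 2.3).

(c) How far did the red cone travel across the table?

2.3

The red cone was near (15.2, 4.8) before and (15.2, 7.1) after, so it travelled √(0.0² + 2.3²) ≈ 2.3 units.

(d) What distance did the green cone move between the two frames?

2.5

The green cone moved from about (9.5, 5.0) to (10.1, 2.6), a distance of √(0.6² + 2.4²) ≈ 2.5.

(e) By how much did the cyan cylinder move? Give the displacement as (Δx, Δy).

(-1.5, -1.0)

From the two frames, the cyan cylinder sits at roughly (5.6, 6.7) before and (4.1, 5.7) after.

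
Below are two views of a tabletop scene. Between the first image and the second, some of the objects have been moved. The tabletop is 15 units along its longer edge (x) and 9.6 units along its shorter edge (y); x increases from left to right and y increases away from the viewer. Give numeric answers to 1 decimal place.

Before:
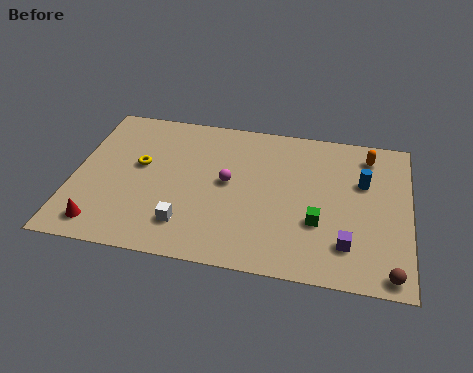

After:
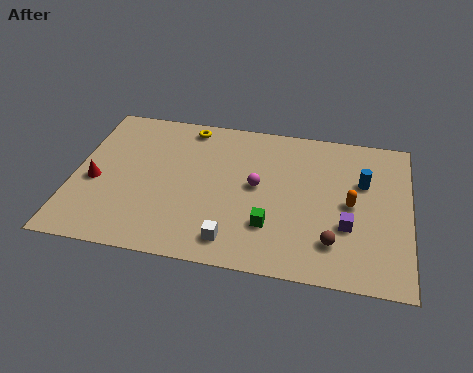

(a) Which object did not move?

the blue cylinder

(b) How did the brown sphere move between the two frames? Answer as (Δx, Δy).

(-2.5, 1.3)

The brown sphere was at about (14.2, 0.9) and moved to about (11.7, 2.2).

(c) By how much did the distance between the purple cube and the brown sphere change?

-1.0

They were about 2.3 units apart before and 1.3 after — 1.0 units closer together.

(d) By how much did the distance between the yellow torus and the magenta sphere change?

+0.7

They were about 4.0 units apart before and 4.7 after — 0.7 units further apart.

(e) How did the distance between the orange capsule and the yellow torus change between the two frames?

-2.1

They were about 10.5 units apart before and 8.4 after — 2.1 units closer together.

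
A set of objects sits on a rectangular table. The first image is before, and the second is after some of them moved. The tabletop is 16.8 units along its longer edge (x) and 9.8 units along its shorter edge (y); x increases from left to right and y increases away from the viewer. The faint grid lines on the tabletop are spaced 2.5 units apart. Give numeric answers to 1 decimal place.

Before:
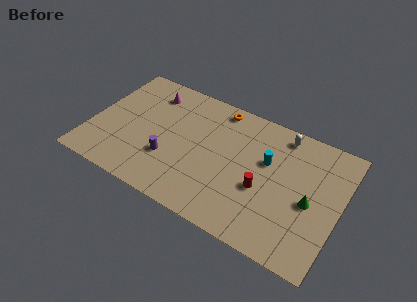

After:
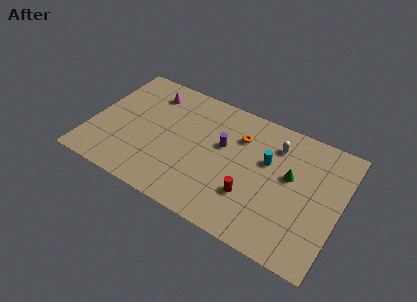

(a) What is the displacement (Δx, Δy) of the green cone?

(-1.5, 1.3)

The green cone was at about (14.9, 4.4) and moved to about (13.4, 5.7).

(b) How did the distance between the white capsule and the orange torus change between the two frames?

-1.9

Before: roughly 4.4 units apart; after: 2.5. That's 1.9 units closer together.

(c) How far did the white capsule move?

1.0

From (12.5, 8.6) to (12.2, 7.6), the white capsule covered √(0.3² + 1.0²) ≈ 1.0 units.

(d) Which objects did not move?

the cyan cylinder and the magenta cone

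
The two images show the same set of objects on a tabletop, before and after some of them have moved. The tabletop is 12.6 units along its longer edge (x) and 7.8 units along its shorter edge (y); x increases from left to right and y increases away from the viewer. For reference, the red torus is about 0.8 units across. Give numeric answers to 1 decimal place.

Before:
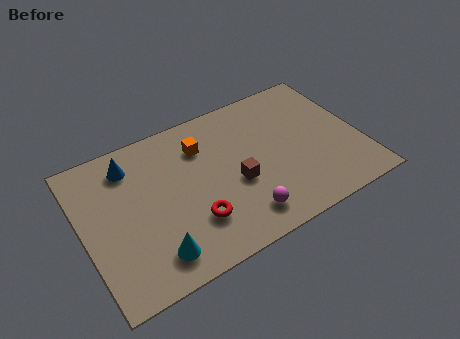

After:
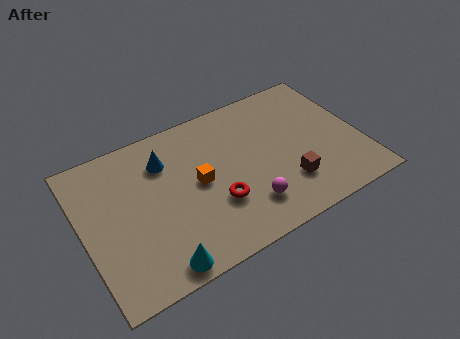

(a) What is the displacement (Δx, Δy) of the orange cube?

(-0.4, -1.8)

The orange cube started near (5.6, 5.8) and ended near (5.2, 4.0).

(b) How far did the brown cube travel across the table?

2.5

The brown cube moved from about (6.8, 3.2) to (9.0, 2.1), a distance of √(2.2² + 1.1²) ≈ 2.5.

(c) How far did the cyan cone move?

0.6

The cyan cone was near (2.8, 1.4) before and (2.9, 0.8) after, so it travelled √(0.1² + 0.6²) ≈ 0.6 units.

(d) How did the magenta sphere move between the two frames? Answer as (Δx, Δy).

(0.3, 0.4)

The magenta sphere started near (6.8, 1.4) and ended near (7.1, 1.8).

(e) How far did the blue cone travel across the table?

1.6

The blue cone moved from about (2.4, 6.3) to (3.9, 5.8), a distance of √(1.5² + 0.5²) ≈ 1.6.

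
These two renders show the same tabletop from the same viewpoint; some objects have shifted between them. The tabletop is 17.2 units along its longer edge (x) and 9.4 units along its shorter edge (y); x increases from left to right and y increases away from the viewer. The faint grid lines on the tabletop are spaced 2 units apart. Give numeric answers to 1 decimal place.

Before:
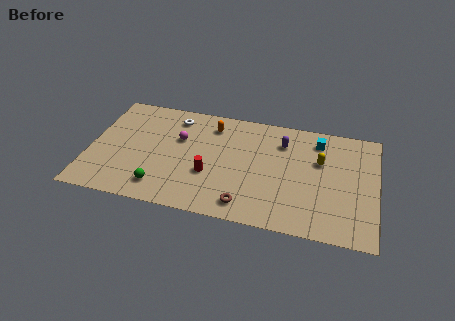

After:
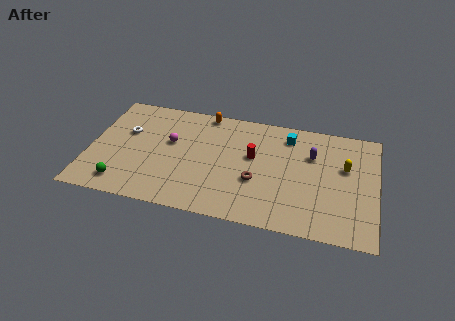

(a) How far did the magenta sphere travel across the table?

0.6

From (5.3, 6.0) to (4.8, 5.6), the magenta sphere covered √(0.5² + 0.4²) ≈ 0.6 units.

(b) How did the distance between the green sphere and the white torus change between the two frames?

-1.7

They were about 6.1 units apart before and 4.4 after — 1.7 units closer together.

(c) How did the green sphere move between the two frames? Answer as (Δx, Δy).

(-2.3, -0.2)

From the two frames, the green sphere sits at roughly (4.5, 1.7) before and (2.2, 1.5) after.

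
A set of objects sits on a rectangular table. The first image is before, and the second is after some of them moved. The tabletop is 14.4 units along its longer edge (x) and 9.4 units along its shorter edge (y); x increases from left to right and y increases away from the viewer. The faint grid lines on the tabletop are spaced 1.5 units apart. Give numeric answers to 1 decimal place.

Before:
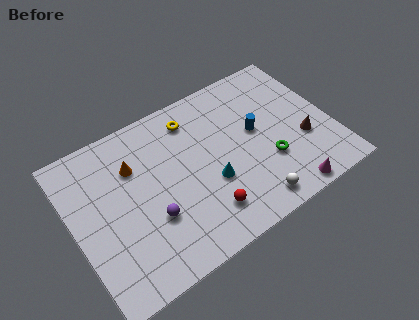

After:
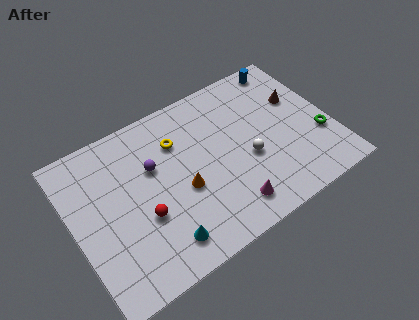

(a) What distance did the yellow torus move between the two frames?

1.3

The yellow torus moved from about (7.1, 7.7) to (6.1, 6.8), a distance of √(1.0² + 0.9²) ≈ 1.3.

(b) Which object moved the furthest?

the blue cylinder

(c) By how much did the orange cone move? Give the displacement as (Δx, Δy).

(2.3, -2.7)

The orange cone started near (3.6, 6.6) and ended near (5.9, 3.9).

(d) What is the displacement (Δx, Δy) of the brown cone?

(0.2, 2.6)

The brown cone started near (12.7, 3.4) and ended near (12.9, 6.0).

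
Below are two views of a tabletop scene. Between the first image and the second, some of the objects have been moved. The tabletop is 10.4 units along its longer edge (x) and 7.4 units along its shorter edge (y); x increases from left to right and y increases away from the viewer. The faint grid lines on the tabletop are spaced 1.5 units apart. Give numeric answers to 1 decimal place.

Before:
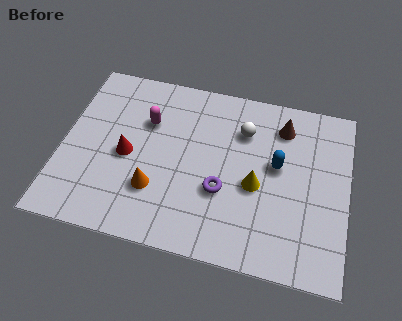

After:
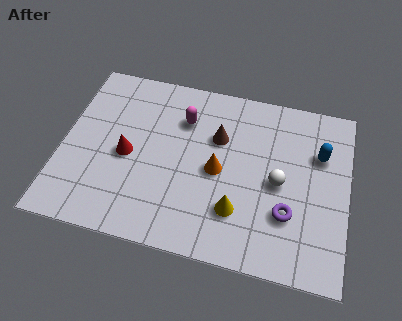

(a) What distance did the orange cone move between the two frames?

2.6

The orange cone was near (3.5, 2.2) before and (5.7, 3.5) after, so it travelled √(2.2² + 1.3²) ≈ 2.6 units.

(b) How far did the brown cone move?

2.5

From (7.9, 5.9) to (5.6, 4.9), the brown cone covered √(2.3² + 1.0²) ≈ 2.5 units.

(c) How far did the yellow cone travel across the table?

1.3

The yellow cone was near (7.1, 3.2) before and (6.5, 2.0) after, so it travelled √(0.6² + 1.2²) ≈ 1.3 units.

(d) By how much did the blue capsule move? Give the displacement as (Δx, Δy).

(1.5, 0.8)

From the two frames, the blue capsule sits at roughly (7.8, 4.2) before and (9.3, 5.0) after.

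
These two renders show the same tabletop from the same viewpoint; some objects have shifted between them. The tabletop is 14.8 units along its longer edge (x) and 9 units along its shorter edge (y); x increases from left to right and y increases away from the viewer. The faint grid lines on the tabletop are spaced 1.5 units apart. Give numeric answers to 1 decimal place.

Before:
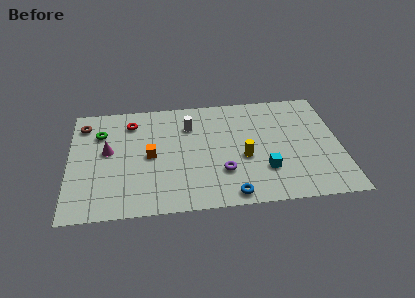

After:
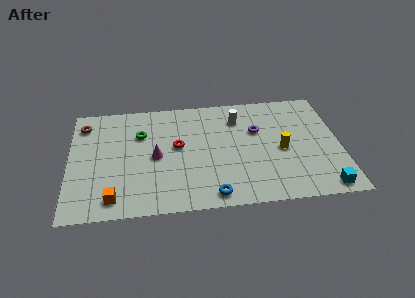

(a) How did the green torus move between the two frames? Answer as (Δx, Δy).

(2.2, -0.3)

The green torus was at about (1.7, 6.5) and moved to about (3.9, 6.2).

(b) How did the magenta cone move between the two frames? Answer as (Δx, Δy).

(2.6, -0.7)

The magenta cone was at about (2.1, 5.0) and moved to about (4.7, 4.3).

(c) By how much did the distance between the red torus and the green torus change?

+0.5

The distance was about 1.8 in the first image and 2.3 in the second, so they moved 0.5 units further apart.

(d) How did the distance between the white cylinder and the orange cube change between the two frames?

+5.8

Before: roughly 3.1 units apart; after: 8.9. That's 5.8 units further apart.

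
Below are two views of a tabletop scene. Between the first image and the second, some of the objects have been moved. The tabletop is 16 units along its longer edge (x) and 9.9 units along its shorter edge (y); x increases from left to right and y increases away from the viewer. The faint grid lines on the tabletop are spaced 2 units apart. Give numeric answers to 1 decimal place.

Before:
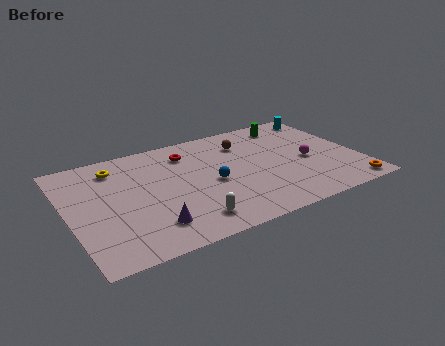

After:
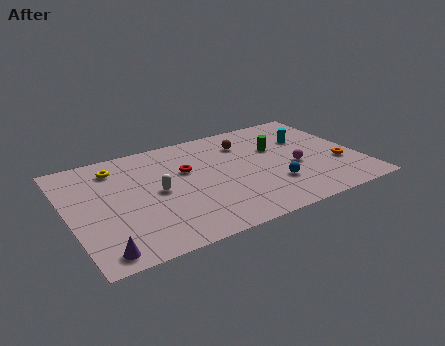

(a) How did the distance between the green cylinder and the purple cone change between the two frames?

+0.8

Before: roughly 10.8 units apart; after: 11.6. That's 0.8 units further apart.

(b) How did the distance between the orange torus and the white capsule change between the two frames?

+1.2

They were about 8.9 units apart before and 10.1 after — 1.2 units further apart.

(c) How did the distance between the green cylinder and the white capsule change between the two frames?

-2.5

They were about 9.5 units apart before and 7.0 after — 2.5 units closer together.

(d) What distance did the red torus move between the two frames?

1.6

The red torus moved from about (6.9, 7.8) to (6.6, 6.2), a distance of √(0.3² + 1.6²) ≈ 1.6.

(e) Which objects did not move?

the yellow torus and the brown sphere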